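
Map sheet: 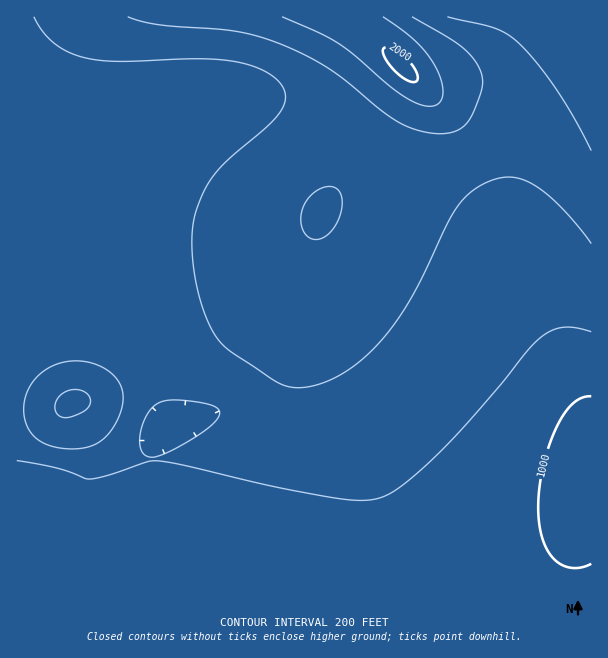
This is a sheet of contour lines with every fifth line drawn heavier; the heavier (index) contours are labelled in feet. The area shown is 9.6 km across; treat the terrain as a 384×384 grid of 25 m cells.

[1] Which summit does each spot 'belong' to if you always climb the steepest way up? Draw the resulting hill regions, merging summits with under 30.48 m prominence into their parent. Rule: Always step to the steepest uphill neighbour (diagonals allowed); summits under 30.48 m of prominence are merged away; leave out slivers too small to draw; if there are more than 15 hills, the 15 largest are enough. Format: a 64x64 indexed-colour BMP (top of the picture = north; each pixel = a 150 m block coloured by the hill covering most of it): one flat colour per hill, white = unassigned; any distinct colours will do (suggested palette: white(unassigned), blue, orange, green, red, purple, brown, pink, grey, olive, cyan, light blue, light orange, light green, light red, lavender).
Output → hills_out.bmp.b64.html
<image width="64" height="64" href="data:image/bmp;base64,Qk12CAAAAAAAAHYAAAAoAAAAQAAAAEAAAAABAAQAAAAAAAAIAAATCwAAEwsAABAAAAAAAAAA////ALR3HwAOf/8ALKAsACgn1gC9Z5QAS1aMAMJ34wB/f38AIr28AM++FwDox64AeLv/AIrfmACWmP8A1bDFABEREREREREREREREREREREREREREREREREREREREREREREREREREREREREREREREREREREREREREREREREREREREREREREREREREREREREREREREREREREREREREREREREREREREREREREREREREREREREREREREREREREREREREREREREREREREREREREREREREREREREREREREREREREhERERERERERERERERERERERERERERERERERERERERESIhERERERERERERERERERERERERERERERERERERERERIiIREREREREREREREREREREREREREREREREREREREREiIiIRERERERERERERERERERERERERERERERERERERESIiIiIhERERERERERERERERERERERERERERERERERERIiIiIiIiIiEREREREREREREREREREREREREREREREREiIiIiIiIiIRERERERERERERERERERERERERERERERESIiIiIiIiIhERERERERERERERERERERERERERERERERIiIiIiIiIiEREREREREREREREREREREREREREREREREiIiIiIiIiIRERERERERERERERERERERERERERERERESIiIiIiIiIhERERERERERERERERERERERERERERERERIiIiIiIiIiEREREREREREREREREREREREREREREREREiIiIiIiIiIhERERERERERERERERERERERERERERERESIiIiIiIiIiERERERERERERERERERERERERERERERERIiIiIiIiIiIhEREREREREREREREREREREREREREREREiIiIiIiIiIhERERERERERERERERERERERERERERERESIiIiIiIiIiERERERERERERERERERERERERERERERERIiIiIiIiIiIREREREREREREREREREREREREREREREREiIiIiIiIiIRERERERERERERERERERERERERERERERESIiIiIiIiIhERERERERERERERERERERERERERERERERIiIiIiIiIhEREREREREREREREREREREREREREREREREiIiIiIiIiERERERERERERERERERERERERERERERERESIiIiIiIiERERERERERERERERERERERERERERERERERIiIiIiIhEREREREREREREREREREREREREREREREREREiIiIiIhERERERERERERERERERERERERERERERERERERESIiERERERERERERERERERERERERERERERERERERERERERERERERERERERERERERERERERERERERERERERERERERERERERERERERERERERERERERERERERERERERERERERERERERERERERERERERERERERERERERERERERERERERERERERERERERERERERERERERERERERERERERERERERERERERERERERERERERERERERERERERERERERERERERERERERERERERERERERERERERERERERERERERERERERERERERERERERERERERERERERERERERERERERERERERERERERERERERERERERERERERERERERERERERERERERERERERERERERERERERERERERERERERERERERERERERERERERERERERERERERERERERERERERERERERERERERERERERERERERERERERERERERERERERERERERERERERERERERERERERERERERERERERERERERERERERERERERERERERERERERERERERERERERERERERERERERERERERERERERERERERERERERERERERERERERERERERERERERERERERERERERERERERERERERERERERERERERERERERERERERERERERERERERERERERERERERERERERERERERERERERERERERERERERERERERERERERERERERERERERERERERERERERERERERERERERERERERERERERERERERERERERERERERERERERERERERERERERERERERERERERERERERERERERERERERERERERERERERERERERERERERERERERERERERERERERERERERERERERERERERERERERERERERERERERERERERERERERERERERERERERERERERERERERERERERERERERERERERERERERERERERERERERERERERERERERERERERERERERERERERERERERERERERERERERERERERERERERERERERERERERERERERERERERERERERERERERERERERERERERERERERERERERERERERERERERERERERERERERERERERERERERERERERERERERERERERERERERERERERERERERERERERERERERERERERERERERERERERERERERERERERERERERERERERERERERERERERERERERERERERERERERERERERERERERERERERERERERERERERERERERERERERERERERERERERERERERERERERERERERERERERERERERERERERERERERERERERERERERERERERERERERERERERERERERERERERERERERERERERERERERERERER"/>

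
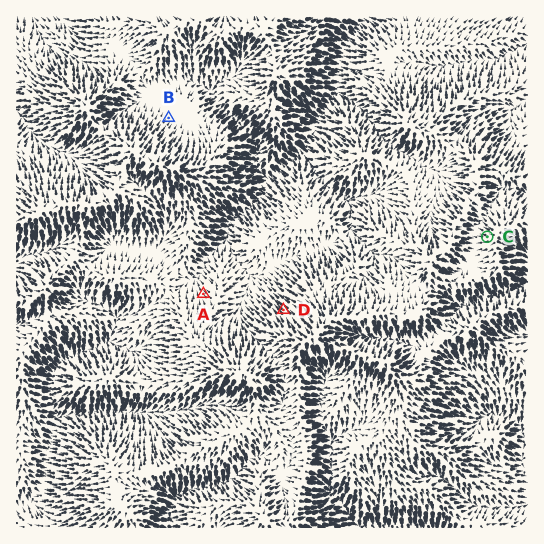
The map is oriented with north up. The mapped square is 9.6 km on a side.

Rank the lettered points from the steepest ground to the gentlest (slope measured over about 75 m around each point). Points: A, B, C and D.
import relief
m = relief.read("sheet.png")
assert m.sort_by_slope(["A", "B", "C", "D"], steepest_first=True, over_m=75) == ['D', 'C', 'A', 'B']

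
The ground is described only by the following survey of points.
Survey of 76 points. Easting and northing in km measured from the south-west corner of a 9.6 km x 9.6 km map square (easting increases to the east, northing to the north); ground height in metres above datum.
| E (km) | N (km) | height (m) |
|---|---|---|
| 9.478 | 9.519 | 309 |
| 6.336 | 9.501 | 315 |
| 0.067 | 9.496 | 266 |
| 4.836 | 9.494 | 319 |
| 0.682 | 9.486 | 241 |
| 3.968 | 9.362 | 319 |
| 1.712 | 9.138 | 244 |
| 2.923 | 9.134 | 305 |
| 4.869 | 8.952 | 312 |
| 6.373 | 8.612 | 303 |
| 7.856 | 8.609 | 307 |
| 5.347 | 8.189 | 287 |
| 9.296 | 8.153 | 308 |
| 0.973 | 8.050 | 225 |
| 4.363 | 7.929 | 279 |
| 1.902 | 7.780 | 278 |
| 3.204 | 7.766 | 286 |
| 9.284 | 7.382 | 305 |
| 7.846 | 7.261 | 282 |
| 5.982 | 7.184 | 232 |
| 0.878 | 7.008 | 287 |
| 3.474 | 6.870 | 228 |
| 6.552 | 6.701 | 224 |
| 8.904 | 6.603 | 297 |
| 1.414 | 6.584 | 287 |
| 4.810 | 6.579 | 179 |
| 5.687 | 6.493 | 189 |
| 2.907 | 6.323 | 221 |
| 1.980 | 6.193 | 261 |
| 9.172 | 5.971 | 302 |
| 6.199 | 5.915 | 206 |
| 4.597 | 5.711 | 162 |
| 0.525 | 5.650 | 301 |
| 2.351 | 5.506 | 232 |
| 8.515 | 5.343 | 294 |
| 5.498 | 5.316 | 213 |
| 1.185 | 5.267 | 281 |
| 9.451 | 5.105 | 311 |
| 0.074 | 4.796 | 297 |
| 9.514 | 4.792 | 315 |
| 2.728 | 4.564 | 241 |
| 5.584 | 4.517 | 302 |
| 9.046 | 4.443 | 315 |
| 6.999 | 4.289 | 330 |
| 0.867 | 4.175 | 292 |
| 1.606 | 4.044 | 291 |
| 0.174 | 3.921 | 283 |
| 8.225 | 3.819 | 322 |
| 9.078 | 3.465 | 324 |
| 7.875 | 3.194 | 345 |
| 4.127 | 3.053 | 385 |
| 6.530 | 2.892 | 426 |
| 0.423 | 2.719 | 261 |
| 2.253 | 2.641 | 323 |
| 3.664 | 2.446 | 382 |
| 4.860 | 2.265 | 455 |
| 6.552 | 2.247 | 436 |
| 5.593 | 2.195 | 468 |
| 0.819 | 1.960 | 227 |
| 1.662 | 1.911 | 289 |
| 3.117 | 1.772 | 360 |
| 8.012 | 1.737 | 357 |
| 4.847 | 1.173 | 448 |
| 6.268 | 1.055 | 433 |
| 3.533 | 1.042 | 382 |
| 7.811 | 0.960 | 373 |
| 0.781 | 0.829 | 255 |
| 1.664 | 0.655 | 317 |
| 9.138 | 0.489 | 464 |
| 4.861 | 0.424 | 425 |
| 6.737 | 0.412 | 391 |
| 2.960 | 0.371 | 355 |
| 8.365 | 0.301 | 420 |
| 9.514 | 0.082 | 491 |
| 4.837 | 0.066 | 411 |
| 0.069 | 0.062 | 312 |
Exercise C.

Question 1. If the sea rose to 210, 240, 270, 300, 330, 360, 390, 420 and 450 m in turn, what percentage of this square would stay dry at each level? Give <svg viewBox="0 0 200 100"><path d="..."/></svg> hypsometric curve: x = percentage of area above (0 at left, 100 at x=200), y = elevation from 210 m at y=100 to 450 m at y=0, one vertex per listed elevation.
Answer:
<svg viewBox="0 0 200 100"><path d="M184 100l-16-12-22-13-42-13-46-12-14-12-14-13-12-13-11-12"/></svg>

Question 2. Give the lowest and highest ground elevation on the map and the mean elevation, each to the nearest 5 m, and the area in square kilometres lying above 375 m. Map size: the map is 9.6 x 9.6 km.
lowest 160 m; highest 495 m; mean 310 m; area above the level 16.7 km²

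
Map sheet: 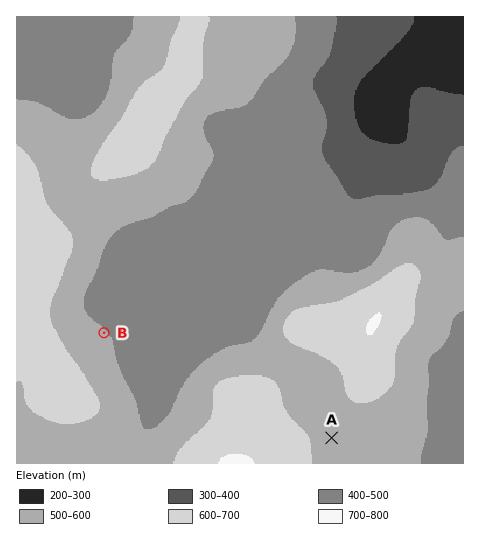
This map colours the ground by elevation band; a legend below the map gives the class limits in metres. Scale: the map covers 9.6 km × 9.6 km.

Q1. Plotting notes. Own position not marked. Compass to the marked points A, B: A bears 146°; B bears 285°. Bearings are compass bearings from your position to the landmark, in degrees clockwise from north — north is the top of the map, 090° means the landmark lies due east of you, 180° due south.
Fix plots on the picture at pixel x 295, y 384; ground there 550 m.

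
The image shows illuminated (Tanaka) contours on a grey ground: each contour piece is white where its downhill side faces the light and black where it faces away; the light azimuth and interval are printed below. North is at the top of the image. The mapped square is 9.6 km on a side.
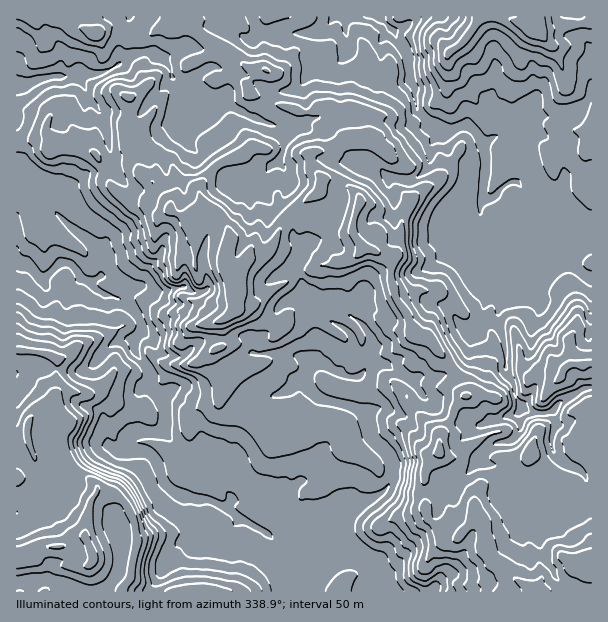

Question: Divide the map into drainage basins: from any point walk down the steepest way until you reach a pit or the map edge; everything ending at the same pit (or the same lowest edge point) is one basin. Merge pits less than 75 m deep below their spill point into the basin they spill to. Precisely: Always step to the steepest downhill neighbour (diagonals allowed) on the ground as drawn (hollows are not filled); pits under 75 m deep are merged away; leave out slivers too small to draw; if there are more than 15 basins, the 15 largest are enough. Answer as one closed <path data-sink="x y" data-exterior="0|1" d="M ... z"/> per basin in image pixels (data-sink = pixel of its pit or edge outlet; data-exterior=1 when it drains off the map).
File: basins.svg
<path data-sink="17 263" data-exterior="1" d="M174 16l-96 1 1 9 13 6 19 0 21 8 13-1 0 21-3 5 0 9 4 7 0 5-18 12 2 10-4 14 0 16 1 8 15 28 8 6 8 12 10 8 2 6-2 5-10 1-14-8-7 0-15-8-12-11-4-15-14-19-17-5-21 2-9-10-7 0-22 8 0 445 575 1 1-227-22-1-6 5-3 7-16-4-6 1-11 10-6 11-16 6-6 0-17-6-18 2-9-25-27-33-9-1-5-4-9-21-12-18-3-13 0-23 6-7 5-32 8-18-13-12-3-6 3-19-17-19-13-8-1-18-7-5-20-2-9-6-10 0-11 6-9 0-9-4-16-4-24-10-4-7 1-4 12-13 4-1-13-1-6-2-18-16-18-8-21-17-12-3z"/><path data-sink="380 17" data-exterior="1" d="M536 16l-361 1 1 5 12 3 21 17 18 8 18 16 6 2 13 1-4 1-12 13-1 4 4 7 24 10 16 4 9 4 9 0 11-6 10 0 9 6 20 2 7 5 1 18 13 8 17 19-3 19 3 6 13 12-8 18-5 32-6 7 0 23 3 13 12 18 9 21 5 4 9 1 27 33 9 25 18-2 17 6 12-2 10-4 6-11 11-10 6-1 16 4 3-7 6-5 14 2 8-3 0-339-17 0-26 6-10 0z"/><path data-sink="20 87" data-exterior="0" d="M77 16l-61 1 0 127 5 1 17-7 7 0 9 10 21-2 17 5 14 19 4 15 12 11 10 6 12 2 14 8 10-1 2-5-2-6-10-8-4-9-12-9-15-28-1-8 0-16 4-14-2-10 18-12 0-5-4-7 0-9 3-5-1-19-12-1-21-8-19 0-13-6z"/>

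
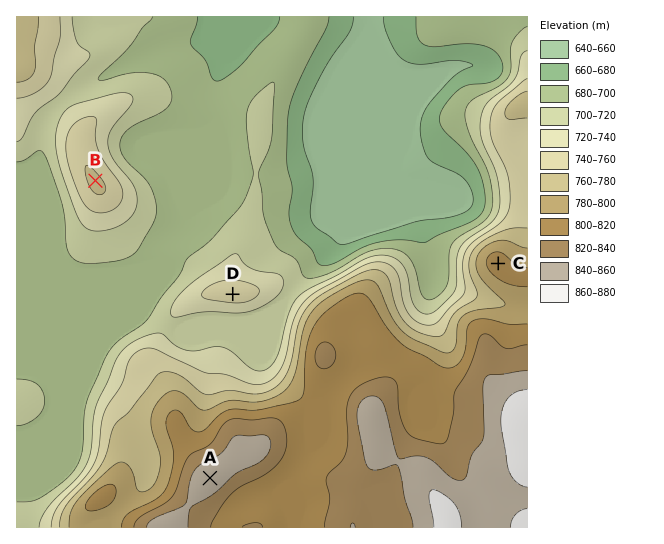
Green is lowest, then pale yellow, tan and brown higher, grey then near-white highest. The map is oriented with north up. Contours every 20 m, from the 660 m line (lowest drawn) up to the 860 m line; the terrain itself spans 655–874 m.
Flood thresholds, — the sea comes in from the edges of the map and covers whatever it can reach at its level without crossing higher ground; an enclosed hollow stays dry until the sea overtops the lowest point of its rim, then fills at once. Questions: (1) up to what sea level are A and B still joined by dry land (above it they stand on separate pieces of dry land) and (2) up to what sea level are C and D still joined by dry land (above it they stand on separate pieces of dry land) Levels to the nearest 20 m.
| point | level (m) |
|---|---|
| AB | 700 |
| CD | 720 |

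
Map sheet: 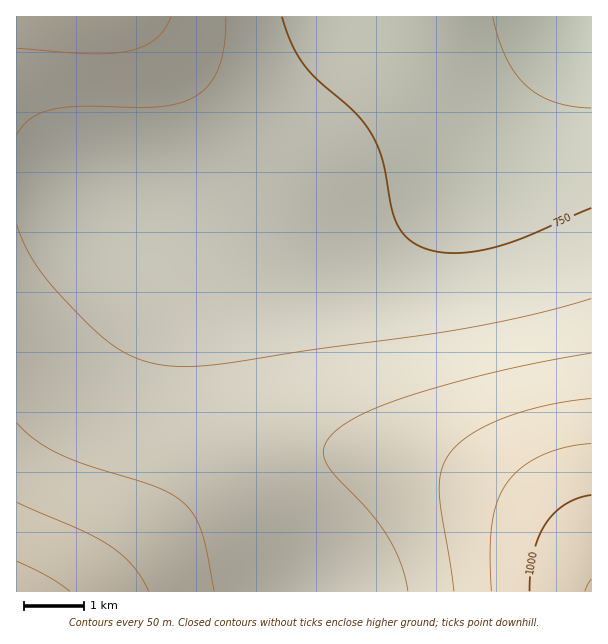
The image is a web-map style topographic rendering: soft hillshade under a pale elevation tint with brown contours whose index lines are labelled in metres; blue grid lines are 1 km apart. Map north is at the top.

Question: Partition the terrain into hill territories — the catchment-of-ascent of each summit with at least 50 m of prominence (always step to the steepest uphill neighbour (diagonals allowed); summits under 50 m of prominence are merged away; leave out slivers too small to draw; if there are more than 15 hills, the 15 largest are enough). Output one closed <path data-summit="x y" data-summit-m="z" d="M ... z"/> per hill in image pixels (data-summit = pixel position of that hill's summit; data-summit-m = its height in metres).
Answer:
<path data-summit="591 591" data-summit-m="1053" d="M591 16l-10 0-3 2-22 38-52 64-41 56-34 30-21 14-30 15-28 11-26 6-54 1-48-12-52-24-4 1 23 14 13 13 8 13 2 30-4 35 0 40 4 30 16 48 37 74 35 57 15 20 277-1z"/><path data-summit="80 17" data-summit-m="881" d="M579 16l-562 0-1 160 47 4 30 7 63 24 54 25 42 14 18 3 44 0 36-7 28-11 30-15 33-22 29-31 34-47 48-58 14-21z"/><path data-summit="17 591" data-summit-m="973" d="M38 176l-22 1 0 414 298 1-22-32-39-66-21-42-14-36-10-53 0-40 4-50-2-15-5-9-22-21-42-23-58-21z"/>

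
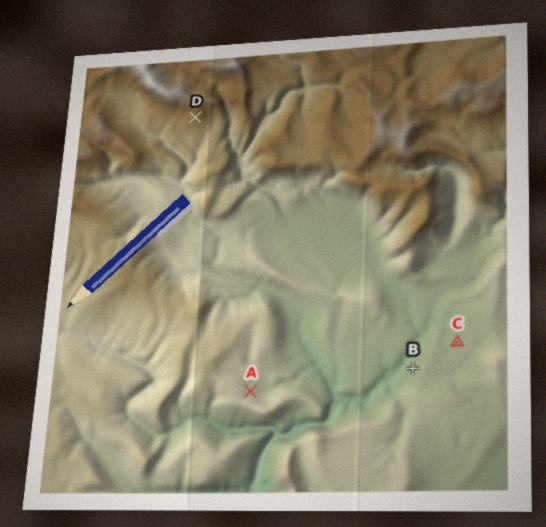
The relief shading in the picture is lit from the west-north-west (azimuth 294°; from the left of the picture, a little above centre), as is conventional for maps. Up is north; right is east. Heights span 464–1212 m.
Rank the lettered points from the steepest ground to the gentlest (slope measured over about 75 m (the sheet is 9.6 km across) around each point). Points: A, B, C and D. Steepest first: D A B C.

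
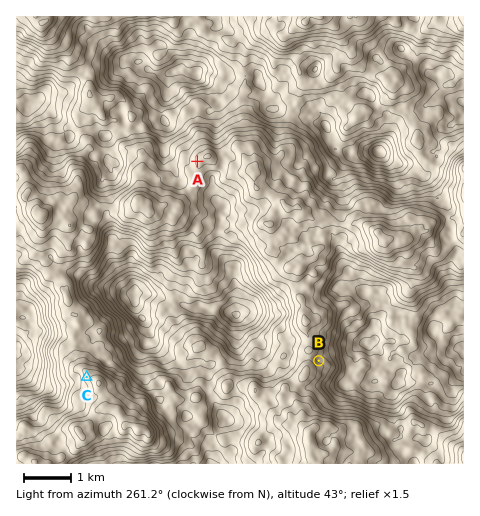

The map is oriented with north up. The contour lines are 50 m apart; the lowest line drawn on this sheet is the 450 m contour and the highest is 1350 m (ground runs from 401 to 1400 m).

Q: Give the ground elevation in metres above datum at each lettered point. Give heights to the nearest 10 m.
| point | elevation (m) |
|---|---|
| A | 1120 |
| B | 980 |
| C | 1230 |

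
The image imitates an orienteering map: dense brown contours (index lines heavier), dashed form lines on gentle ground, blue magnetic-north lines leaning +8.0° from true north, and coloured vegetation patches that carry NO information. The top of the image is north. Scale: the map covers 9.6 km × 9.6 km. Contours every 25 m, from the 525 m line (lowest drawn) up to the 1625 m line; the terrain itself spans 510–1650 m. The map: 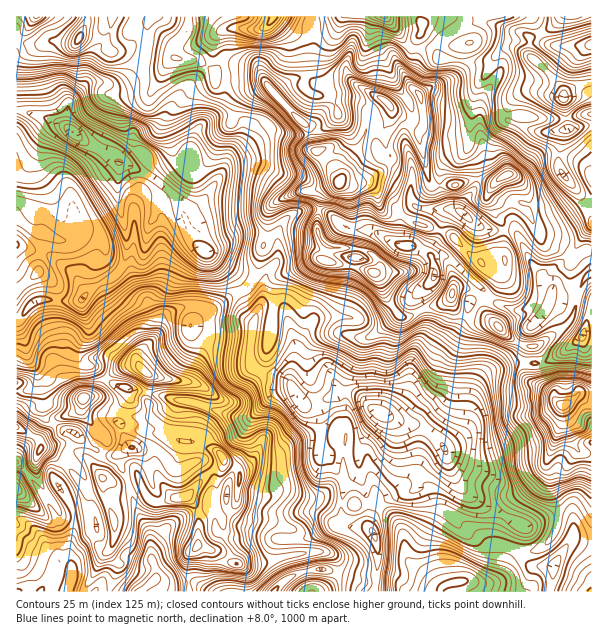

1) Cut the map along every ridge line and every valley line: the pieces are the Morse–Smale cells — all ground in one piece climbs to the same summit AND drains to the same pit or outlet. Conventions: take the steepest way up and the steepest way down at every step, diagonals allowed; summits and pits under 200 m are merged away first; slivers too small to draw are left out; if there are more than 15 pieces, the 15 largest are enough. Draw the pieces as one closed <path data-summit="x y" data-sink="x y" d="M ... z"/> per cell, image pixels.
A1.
<path data-summit="339 182" data-sink="380 413" d="M305 78l-17 4-12 13 32 33 6 22 4 1 16 19 6 12-11 2-17 8-18 1-23 13-3 6 0 19-8 23-1 12-7 18-10 7 6 14 8 6-4 22-2 24 2 6 8 9 28 8 12 21 5 5 9 2 4 3 2 11 0 30 3 2 37-2-2 19-14 14-2 15 0 24 9 4 18 1 1-8 6-12 8-9 11-6 19-4 6-16 9-10 16-9-1-8 19-16 5-11 0-9 7-24 13-15 28-10 29 0 21-12 18-16 8-1 0-82-7-1-13 10-12-10-15-6-4-4-11-24-4-4 0-20-13-17-7 0-11 7-25-2-15 6-24-2-13-49 6-10 0-11-3-16-4-6-3 0-18 14-6 0-10-9-6-1-21-14-6-2-29 5z"/><path data-summit="17 428" data-sink="380 413" d="M242 292l-12 4-20 14-13-4-8 0-15 4-10 6-7 19-18 19 0 11-11 1-15 7-10 10-3 7-5 6-9 1-4 4-4 9-9 5-10 0-8-9-6-2-13 4-12 9-4 8 1 167 256 0 17-15 22-7 15 0 24 7 25-2 2-29-6-16-4-2-17 0-9-4 0-24 2-15 14-14 2-19-37 2-3-2 0-30-2-11-4-3-9-2-5-5-12-21-25-7-11-10-2-16 6-36-8-6z"/><path data-summit="339 182" data-sink="72 132" d="M87 36l-6 0-6 7-27-1-4 2-14 0-14-3 0 279 4-1 13-17 8-2 37 1 11-11 22-12 10-9 6-15 0-17-9-34 0-29 2-11 5 0 24 12 26 20 6 9 13 38 42 37 6 13 3-2 7-6 7-18 1-12 8-23 0-19 3-6 23-13 18-1 17-8 11-2-6-12-12-12-3-6-5-2-6-22-50-52-40 0-3 4-1-8-7-6-9-5-25-3-8 6-15 0-24-12-15 0-7-12z"/><path data-summit="339 182" data-sink="564 98" d="M591 16l-279 0 1 62 7 7 27-5 6 2 21 14 6 1 10 9 6 0 18-14 3 0 4 6 3 16 0 11-6 10 12 48 4 3 21 0 15-6 25 2 11-7 7 0 13 17 0 20 4 4 11 24 4 4 15 6 13 10 9-8 10-3z"/><path data-summit="17 428" data-sink="72 132" d="M125 163l-5 1-2 10 0 29 9 34 0 17-6 15-10 9-22 12-8 10-40 0-8 2-17 19 1 103 10-14 9-4 12-2 11 11 10 0 9-5 4-9 4-4 9-1 5-6 3-7 10-10 15-7 11-1 0-11 18-19 7-19 10-6 15-4 8 0 13 4 31-19-5-12-42-37-13-38-6-9-19-15z"/><path data-summit="563 405" data-sink="380 413" d="M591 334l-7 0-18 16-21 12-29 0-28 10-13 15-7 24 0 9-5 11-19 16 7 24 9 15 25 20 37 20 8 0 16-8 23 2 5 7-3 12 10 2 11-1z"/><path data-summit="458 582" data-sink="380 413" d="M446 452l-5 6-12 6-9 10-6 16-19 4-11 6-8 9-6 12 0 7 8 18-4 45 175 1 5-25-21-1-9-6-2-8 2-24-54-32-16-19z"/><path data-summit="339 182" data-sink="273 17" d="M311 16l-122 0-3 17-12 14 0 9 6 4 18 1 9 5 8 8 3-4 9-3 27 0 5 4 16 23 19-15 11-1 7 4 2-1-2-16 1-35z"/><path data-summit="339 182" data-sink="380 413" d="M188 16l-171 0-1 23 14 5 14 0 4-2 27 1 6-7 6 0 17 4 7 12 15 0 18 10 21 2 10-7-1-10 13-17z"/><path data-summit="339 182" data-sink="380 413" d="M564 518l-18 0-12 6-10 2 0 8-2 12 1 11 10 9 21 1-3 25 40 0 1-50-13-2-9 1 4-14-5-7z"/><path data-summit="339 182" data-sink="380 413" d="M327 570l-15 0-16 4-11 6-11 11 100 0 1-15-24 1z"/><path data-summit="339 182" data-sink="564 98" d="M237 66l-19 4-4 5 0 5 4-4 44 1-3-6-5-4z"/>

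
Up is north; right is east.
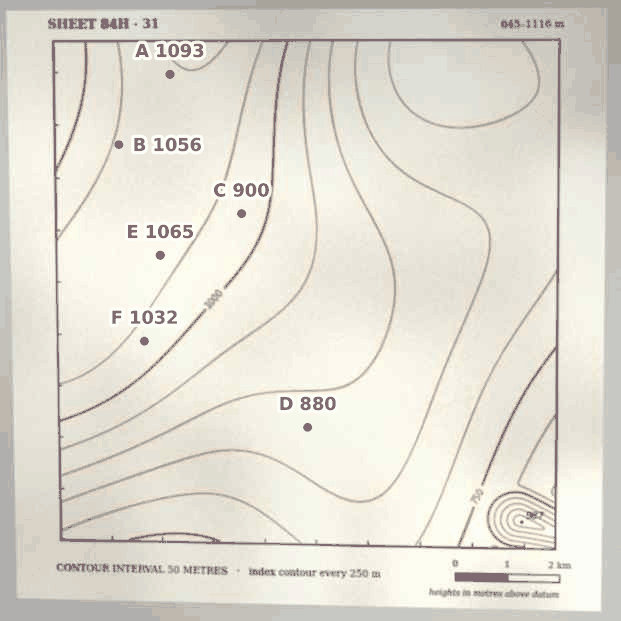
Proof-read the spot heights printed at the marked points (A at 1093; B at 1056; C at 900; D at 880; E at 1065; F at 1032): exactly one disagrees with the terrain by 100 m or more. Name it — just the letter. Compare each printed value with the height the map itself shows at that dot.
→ C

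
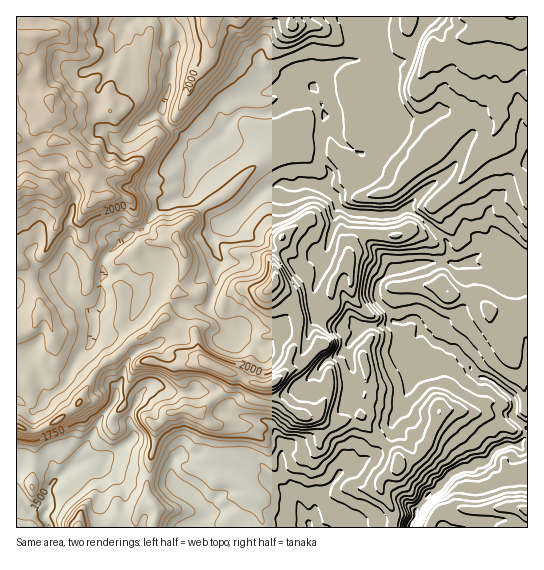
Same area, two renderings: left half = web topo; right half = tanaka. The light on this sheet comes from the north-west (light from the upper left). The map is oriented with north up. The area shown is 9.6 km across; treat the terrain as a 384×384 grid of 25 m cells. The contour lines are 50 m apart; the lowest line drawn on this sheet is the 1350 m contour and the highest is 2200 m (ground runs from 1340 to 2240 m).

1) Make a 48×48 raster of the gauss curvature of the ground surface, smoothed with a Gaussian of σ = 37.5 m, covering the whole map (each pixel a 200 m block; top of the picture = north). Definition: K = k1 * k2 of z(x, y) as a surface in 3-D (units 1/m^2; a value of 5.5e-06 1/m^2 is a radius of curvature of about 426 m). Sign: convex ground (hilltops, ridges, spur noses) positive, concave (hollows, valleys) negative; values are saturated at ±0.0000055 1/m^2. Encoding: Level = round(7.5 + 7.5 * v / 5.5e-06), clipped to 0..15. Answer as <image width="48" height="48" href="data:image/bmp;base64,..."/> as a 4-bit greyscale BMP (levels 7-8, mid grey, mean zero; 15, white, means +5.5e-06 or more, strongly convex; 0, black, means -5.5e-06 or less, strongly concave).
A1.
<image width="48" height="48" href="data:image/bmp;base64,Qk32BAAAAAAAAHYAAAAoAAAAMAAAADAAAAABAAQAAAAAAIAEAAATCwAAEwsAABAAAAAAAAAAAAAAABEREQAiIiIAMzMzAERERABVVVUAZmZmAHd3dwCIiIgAmZmZAKqqqgC7u7sAzMzMAN3d3QDu7u4A////AHpnX5R3d4a4h3iIiIh5l3h3hNDHd3eIhXZoaqh4d4lmZ4h3d3d3d4eIia6LeIZpe3CZZkd4d4mHd3iIiXh4d3eIZXJaaId5iJ9miHZ4eFmYiHd3iHeHh4lohXjydoiHdzpYd3eId0mXd5d3d4eHdnh4V3eLGpZ3h4Z3iIiIdziJh3d3d3eIeIiHa6Z4iYZ1eIZ3h3eId9h4d3eIhoiHZ3d4nYWHhnwveKKId4dld0aJeHd5h3l3yIh4NneXd3mJS4mIaHd8bySahnd3eIh3V3mIaHd3h3dnseCYmWiqV/hoiOZ4iFiINHaFmId2iHh2tluMo2dkebS0hph2eYfZ14eZd4eJd3dz3HeHaY8KZmeYh3l4h1aHd3d3h4d9aXd8SoeGiXltOXeRmGOYZQmHd3eIh4h5eIeIhXh4eHeHSbp0uYhlpvmXald3h3dmd3h3d3d3h3SHVammiImEepNlr3h3h3eHeJaIiHd4h3aZD/N2a5d1ioFngGaoiHd3mHh4h3h3eIh5OVWXZ6mneJuGZ5XGqHd4d4d4d4iZh3h4WnhpdMiIeHdZ/xhqd3d4dnh3h3h3eHh3eGeHlYeIh3hiVqeWVYiIh3h4h4h3h4h4iImGeFd4hnioY3mLW4h3eHiIh4iYd3eHeHdpeHh3h3doeZhpJ3eHZ4iXd4eYd4eHd3hYeWd3mnaYd2VNd3h4xleIiIZ3h4d4d3iHiXekeKR3eGyKmndop3d3h4aIeHeHd3iGd3aIp/d3eGd5OHd5mIiHeKRXiHd4h4iGd3h4qcmHeHh3eYeGWId4d3bXiHiHeIiKl4iHKQl4d4mIp3iHZ3eIh3iHl2d4h4aGh2eIlieId3hneHd5aXeIh3h3iIiIpWiFyHiHhfp4d5hGXIh3d4h3eXeJdUmIdgtl9ZiHh2dYkod4h6x2eId4eHiWaIh4i7OH8Id3eHiNmElolmCoeIiIeIiHgriGyVmHhYh3d4h2dlqYiaW4eHd4eHhrvGe5V4eIh3iHd3iHd3aJiIiId3h4eHl2hWdTiXd3h3eHiIiHdoeId3d3d3h3eHeIR3dKLYiId3d4d3d4mWeIiId3eHh3dnd5iKeIq2iHeHiHd3d3eIh3eHiId4h3eHh4dYiHl1eHeHeId3eJaYeHeIh4iHh3h4d4d4h3h314h3h3d3iHiHiHiId4d4d4eIh2d4h3d4wGd4h4h3iId4eHeIh3iHh3d4d4iHV5iXTah3d3eHiIiHeHeIR3d3d4h3eHh4eIh3x2h4iIiHeId3h3h3mIeHiHeId8d3iHd4d4t4iIeIiHaHiIh4mHiHd3iHdHeWh4h4inhod3d3eIiHiIh3mIiId3eIiIeIh3h3dneHd3d4iId4iId3d4eIiIh4d5h3aId3eHh5h3d3iHeHeHd4d4h3d3d3d5h4h3eIdod4eIh2d4h4h4d4iYd3h4d3h3eId4eHl4d4eIeWd5d3d4h3W5aHeIiHl4iHiHiIeIeHhJiYu1l3eHd3dmiHd4iIeHZ3d4d3d3eIaZdWiHiId4iIeKaXeIiA=="/>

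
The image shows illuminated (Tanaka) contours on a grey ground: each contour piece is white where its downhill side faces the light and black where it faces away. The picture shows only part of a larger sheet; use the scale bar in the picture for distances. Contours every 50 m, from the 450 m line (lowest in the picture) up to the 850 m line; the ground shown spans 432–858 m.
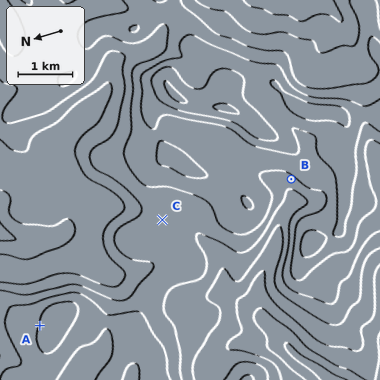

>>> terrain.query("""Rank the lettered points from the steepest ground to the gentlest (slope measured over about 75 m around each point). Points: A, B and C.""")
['B', 'A', 'C']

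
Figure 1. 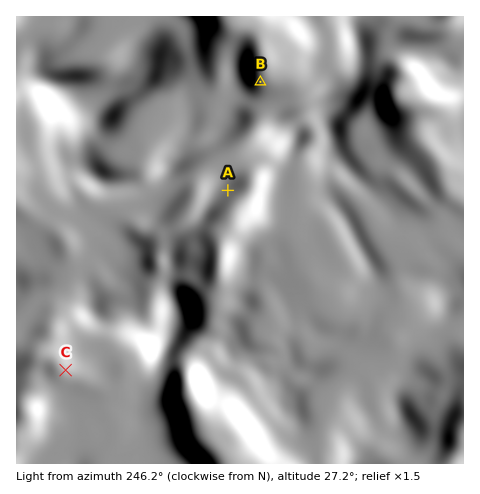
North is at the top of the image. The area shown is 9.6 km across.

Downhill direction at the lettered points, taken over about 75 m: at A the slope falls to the SE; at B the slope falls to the N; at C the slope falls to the W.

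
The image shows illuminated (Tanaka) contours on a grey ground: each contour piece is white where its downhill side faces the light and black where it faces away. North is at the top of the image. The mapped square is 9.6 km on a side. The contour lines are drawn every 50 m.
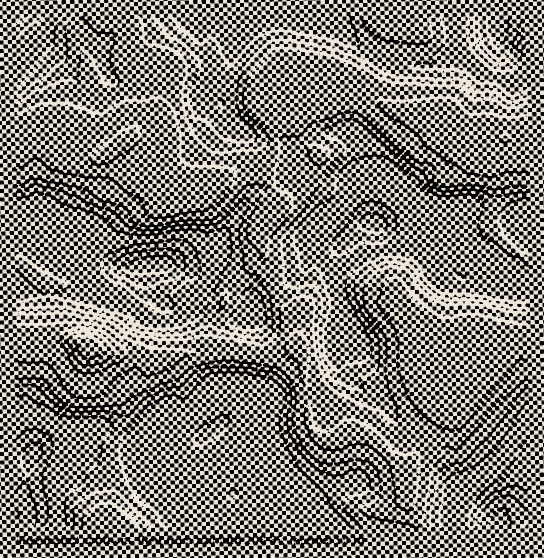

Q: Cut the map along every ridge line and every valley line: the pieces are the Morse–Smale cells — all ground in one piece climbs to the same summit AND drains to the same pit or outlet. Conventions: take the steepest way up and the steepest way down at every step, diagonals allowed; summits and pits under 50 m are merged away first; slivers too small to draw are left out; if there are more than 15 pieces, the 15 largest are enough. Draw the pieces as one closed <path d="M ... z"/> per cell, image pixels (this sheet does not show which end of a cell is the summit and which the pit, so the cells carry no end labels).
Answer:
<path d="M469 207l-35 8-13 0-15 18-25-9-15-1-25 22-7 3-17 0-6 6-7 16-19 17-9 4 8 18 16 8-1 26 5 15 0 23 4 12 0 29 4 9 9 9 5 3 8 0 16-15 9 1 10 6 16 16 21 25 2-9 11-17 1-15 17-28-9-8 21-10 10-1 18-25 6-14 8-10 37-5 0-116-6-3-21 2z"/><path d="M299 347l-24 8-22 0-18-6-29 0-31 6-14 6-24-9-30 0-18-5 7 27 5 11 14 10 8 8 0 16-6 14 2 2 19 6 13-10 14 9 14 4 14 0 10-7-4 4-2 8 10 22 25 23-21 21-4 13 208 0 1-9-10-23-3 4-22 9-19 0-6-3-5-13-2-11-9-20-4-19-15-3-5-3-7-11-1-33-4-12 0-23z"/><path d="M45 120l-16 3-13 7 0 89 22 4 11 8 20 9 17 19 19 2 16 7 12 0 18-4 23 0 16 3 9-3 16 0 12 5 8 7 3-1 25-21 0-7-6-14 2-10 18-19 15-10 8-19 16-14 4-7-19-13-8 9-2 6-5-12-12-5-5 19-7 11-17-1-8 3-18 10-21 6-8 10-1-6-4-4-15-4-9-6-12-31-7-6-12-3-32 22-13 1-16-13-10-19z"/><path d="M527 16l-29 0-2 18-2 2-32 13-29 18-44-2-32-18-21-21-6-10-103 0 5 19 0 20-3 22-8 26 2 7 10 17 22 10 18 2 2-20-8-17 0-17 14-16 12 0 18 8 10 8 33 3 35 19 52 13 6 5 8 16 15 0 15 6 43-17z"/><path d="M293 69l-12 0-13 13-1 20 4 11 6 6 17 6 8 15 17-7 34-5 18 13 4 8-3 54 0 18 2 2 32 10 15-18 13 0 32-8 35 10 8 0 5-2 14 2-1-86-42 16-15-6-15 0-8-16-6-5-52-13-35-19-33-3-10-8z"/><path d="M23 220l-7 1 1 112 34 0 32 10 6 4 13 4 35 1 10 3 12 6 16-6 34-6 3-24 12-22 4-16 7-10-4-5-16-8-16 0-9 3-16-3-23 0-18 4-18-1-10-6-19-2-17-19-20-9-11-8z"/><path d="M527 335l-36 4-8 10-6 14-17 24-3 15-10 7-10-1-6 13-8 9-3 5-1 15-12 21 0 26 9 22 1 9 111-1z"/><path d="M226 16l-99 1 2 5 0 24-2 13 13 24 5 22-1 12-15 20 18 6 6 11 4 16 4 7 9 6 15 4 4 4 1 6 8-10 21-6 18-10 8-3 17 1 7-11 4-15 0-4-18-2-22-10-9-13-3-11 8-26 3-22 0-20z"/><path d="M126 16l-110 1 1 112 20-9 12 1 11 8 9 18 16 13 10 0 8-4 22-15 10-10 9-14 1-12-5-22-13-24 2-13 0-24z"/><path d="M39 332l-23 2 1 177 10-30 22 0 25-4 2-2 0-36 3-8 27-3 11 5 6-14 0-16-8-8-14-10-5-11-5-25-8-6-12-4z"/><path d="M353 128l-34 5-16 8 4 6 12 6 0 4-19 18-8 19-15 10-20 22 8 36 10 29 10-4 19-17 7-16 6-6 21-1 24-22 11-3-1-19 3-54-10-14z"/><path d="M151 431l-13 10-20-8-6 10-1 28 2 18-4 17 2 9 12 13 83 0 9-18 17-16-25-23-8-17-1-14-5 4-14 0-14-4z"/><path d="M106 428l-12 0-17 5-1 42-2 2-25 4-22 0-2 2-4 19-5 9 1 17 82 0 2-5 15-2-5-6-2-9 4-17-2-18 0-24 6-13z"/><path d="M497 16l-166 0 0 2 26 29 32 18 44 2 29-18 32-13 3-10z"/><path d="M235 276l-7 11-4 16-12 22-3 24 26 0 18 6 22 0 24-8 1-30-16-8-9-18-14 6-10 8-4-14z"/>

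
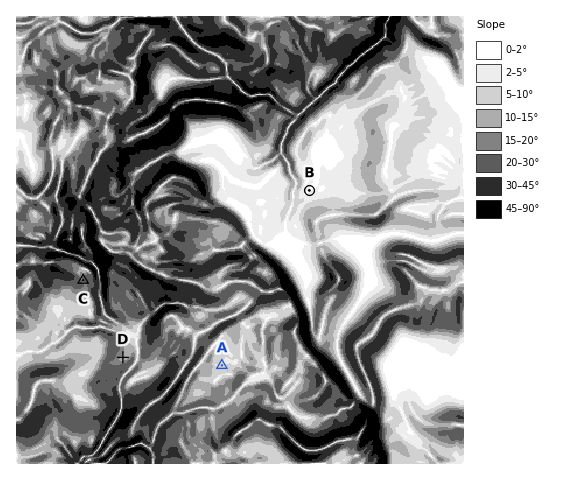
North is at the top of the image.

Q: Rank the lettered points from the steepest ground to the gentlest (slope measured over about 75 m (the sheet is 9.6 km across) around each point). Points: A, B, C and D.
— C D A B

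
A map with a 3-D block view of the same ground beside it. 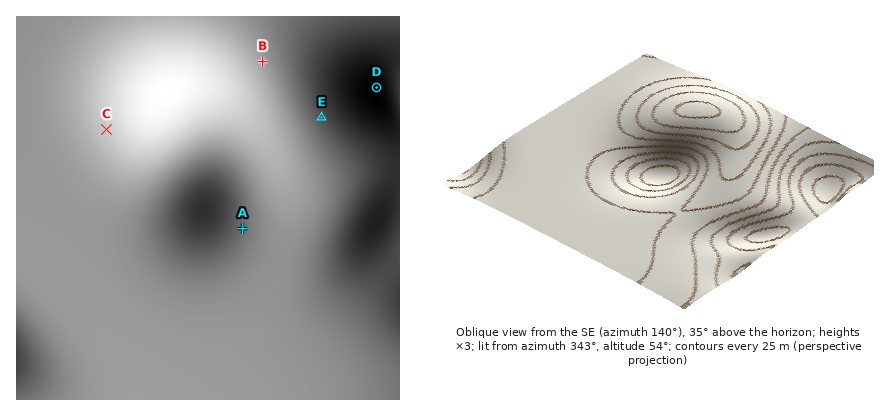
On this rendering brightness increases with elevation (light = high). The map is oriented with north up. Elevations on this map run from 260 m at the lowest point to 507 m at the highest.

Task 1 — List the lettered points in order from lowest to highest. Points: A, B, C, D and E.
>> D E A B C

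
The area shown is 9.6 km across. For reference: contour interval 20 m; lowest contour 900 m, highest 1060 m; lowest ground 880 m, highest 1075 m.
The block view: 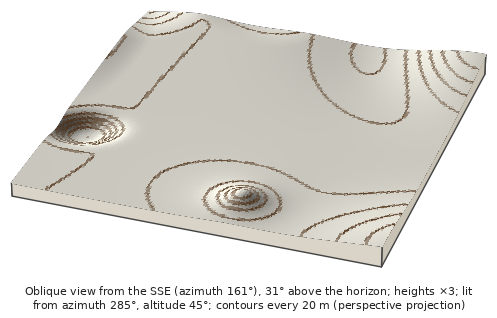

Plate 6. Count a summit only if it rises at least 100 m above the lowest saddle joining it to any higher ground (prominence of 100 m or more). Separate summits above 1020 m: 1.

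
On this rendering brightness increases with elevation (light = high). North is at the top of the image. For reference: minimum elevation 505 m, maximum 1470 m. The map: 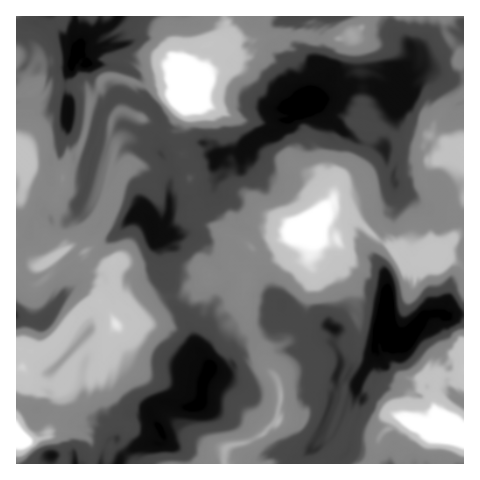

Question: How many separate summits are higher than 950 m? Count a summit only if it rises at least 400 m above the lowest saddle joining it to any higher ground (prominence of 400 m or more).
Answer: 3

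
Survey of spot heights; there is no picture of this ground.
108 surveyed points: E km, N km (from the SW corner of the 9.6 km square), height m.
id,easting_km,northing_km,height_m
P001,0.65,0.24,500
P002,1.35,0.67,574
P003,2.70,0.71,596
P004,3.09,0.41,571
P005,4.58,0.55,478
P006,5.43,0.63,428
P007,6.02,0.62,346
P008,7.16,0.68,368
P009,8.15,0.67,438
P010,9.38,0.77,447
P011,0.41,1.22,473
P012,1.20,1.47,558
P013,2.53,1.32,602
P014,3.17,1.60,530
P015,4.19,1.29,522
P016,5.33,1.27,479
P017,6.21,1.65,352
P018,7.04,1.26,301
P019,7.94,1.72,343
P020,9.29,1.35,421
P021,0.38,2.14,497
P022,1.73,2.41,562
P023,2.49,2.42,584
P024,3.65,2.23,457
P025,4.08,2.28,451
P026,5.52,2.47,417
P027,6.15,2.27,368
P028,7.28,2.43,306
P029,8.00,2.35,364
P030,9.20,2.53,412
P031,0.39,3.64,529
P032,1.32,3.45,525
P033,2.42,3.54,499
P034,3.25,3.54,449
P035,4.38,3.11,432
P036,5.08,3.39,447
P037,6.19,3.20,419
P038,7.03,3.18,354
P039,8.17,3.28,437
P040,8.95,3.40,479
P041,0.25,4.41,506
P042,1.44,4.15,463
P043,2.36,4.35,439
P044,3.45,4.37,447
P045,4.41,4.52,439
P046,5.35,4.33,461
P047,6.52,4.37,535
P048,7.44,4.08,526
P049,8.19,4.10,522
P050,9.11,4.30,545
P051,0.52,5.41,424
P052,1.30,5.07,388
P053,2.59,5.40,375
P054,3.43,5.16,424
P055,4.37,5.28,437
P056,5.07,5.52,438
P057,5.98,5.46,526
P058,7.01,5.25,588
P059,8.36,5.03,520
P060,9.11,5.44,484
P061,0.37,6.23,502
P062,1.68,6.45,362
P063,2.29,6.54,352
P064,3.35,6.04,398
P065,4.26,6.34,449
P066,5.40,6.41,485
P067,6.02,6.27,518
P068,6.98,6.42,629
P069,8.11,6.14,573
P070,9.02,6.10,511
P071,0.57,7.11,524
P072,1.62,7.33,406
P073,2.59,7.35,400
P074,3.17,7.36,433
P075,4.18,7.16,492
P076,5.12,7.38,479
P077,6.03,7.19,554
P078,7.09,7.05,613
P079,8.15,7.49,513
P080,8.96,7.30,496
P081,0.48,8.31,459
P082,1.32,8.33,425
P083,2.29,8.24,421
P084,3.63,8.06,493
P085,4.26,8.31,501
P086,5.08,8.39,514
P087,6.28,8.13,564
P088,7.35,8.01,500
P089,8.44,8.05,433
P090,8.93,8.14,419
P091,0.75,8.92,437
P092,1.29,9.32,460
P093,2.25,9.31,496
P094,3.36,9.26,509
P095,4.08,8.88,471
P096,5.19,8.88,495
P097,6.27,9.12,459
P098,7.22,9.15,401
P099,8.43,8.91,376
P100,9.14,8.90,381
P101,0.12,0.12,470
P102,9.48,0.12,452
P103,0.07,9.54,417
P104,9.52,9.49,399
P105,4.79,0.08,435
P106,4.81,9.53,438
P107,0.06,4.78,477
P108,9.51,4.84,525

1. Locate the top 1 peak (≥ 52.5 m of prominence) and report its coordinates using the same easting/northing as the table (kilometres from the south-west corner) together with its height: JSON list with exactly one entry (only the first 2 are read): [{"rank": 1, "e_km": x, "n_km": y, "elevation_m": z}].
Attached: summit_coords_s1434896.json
[{"rank": 1, "e_km": 7.09, "n_km": 6.29, "elevation_m": 632}]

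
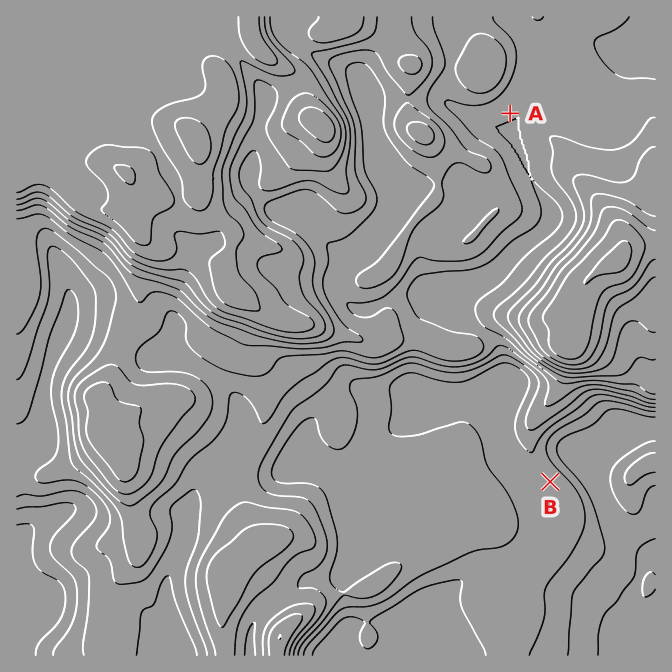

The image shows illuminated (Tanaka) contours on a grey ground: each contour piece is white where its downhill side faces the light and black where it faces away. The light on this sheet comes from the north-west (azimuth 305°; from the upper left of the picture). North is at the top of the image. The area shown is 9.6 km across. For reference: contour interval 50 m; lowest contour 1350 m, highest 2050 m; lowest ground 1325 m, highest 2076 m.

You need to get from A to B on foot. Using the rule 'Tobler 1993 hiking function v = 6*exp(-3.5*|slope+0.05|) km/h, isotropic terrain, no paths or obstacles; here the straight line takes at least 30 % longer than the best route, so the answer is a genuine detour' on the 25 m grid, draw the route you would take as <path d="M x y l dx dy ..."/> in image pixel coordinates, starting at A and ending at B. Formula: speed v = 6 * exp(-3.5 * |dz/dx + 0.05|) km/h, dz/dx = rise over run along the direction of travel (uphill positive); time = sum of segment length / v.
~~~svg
<path d="M510 113l0 32 15 30 0 12 3 6 0 22-3 7-17 16-16 34 0 6-14 27 0 13 6 10 3 4 17 8 33 33 3 7 0 5-18 37 0 13 5 10 3 3 14 27 6 7"/>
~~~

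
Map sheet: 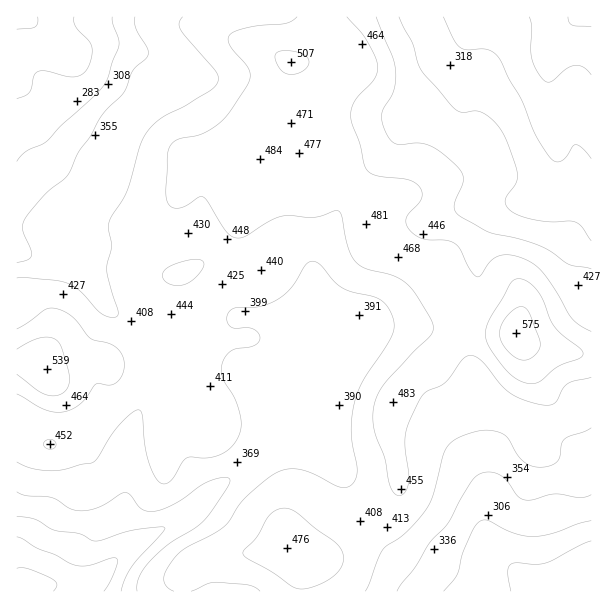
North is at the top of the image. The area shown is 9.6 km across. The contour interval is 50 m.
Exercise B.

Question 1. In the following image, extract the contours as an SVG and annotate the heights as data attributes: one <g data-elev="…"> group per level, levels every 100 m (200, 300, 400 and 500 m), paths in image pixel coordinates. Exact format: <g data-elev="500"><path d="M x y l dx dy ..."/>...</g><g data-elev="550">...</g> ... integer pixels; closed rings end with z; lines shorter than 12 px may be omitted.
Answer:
<g data-elev="200"><path d="M17 568l12 1 24 10 3 3 1 3-4 6"/><path d="M591 27l-19-2-3-3-1-5"/><path d="M38 17l0 6-3 4-18 2"/></g><g data-elev="300"><path d="M444 591l13-16 8-27 9-20 6-7 8-1 25 13 20 4 19-4 26-9 13-3"/><path d="M17 516l16 3 20 11 27 4 15 7 7-1 30-10 32-3 1 1-3 5-31 34-6 12-4 12"/><path d="M591 159l-7-10-8-4-3 1-6 10-6 5-6 1-4-4-15-23-14-34-13-21-11-23-4-4-6-3-21 0-8-3-6-8-10-22"/><path d="M112 17l1 6 5 15 1 7-14 39-12 13-33 29-13 15-21 11-9 9"/></g><g data-elev="400"><path d="M191 591l16-7 9-2 32 3 7 2 5 4"/><path d="M365 591l18-41 24-18 13-14 8-12 6-14 10-39 4-7 5-5 11-6 15-4 9-1 10 2 9 5 10 18 7 7 9 4 10 1 9-2 6-4 2-5 2-13 3-5 26-10"/><path d="M17 462l15 6 19 3 12-1 29-7 6-5 12-21 9-12 12-11 7-4 3 2 1 4 3 30 5 21 8 14 4 3 5-1 6-4 9-16 4-5 5-1 18 1 12-4 12-8 7-12 1-9-1-12-6-15-11-20-1-13 3-8 6-6 23-5 4-4 2-4-2-5-6-4-18-1-4-2-3-8 3-7 7-4 24-1 17-7 14-12 14-23 6-3 8 3 14 17 8 7 11 4 22 5 8 4 9 13 2 15-6 15-25 37-8 20-4 27 1 15 5 25 0 8-3 6-6 5-7 0-29-14-16-4-12 1-11 4-30 26-14 21-5 6-11 7-27 14-11 9-8 12-3 9 2 7 8 6"/><path d="M591 269l-21-4-29-19-22-7-30-7-29-16-5-4-1-5 1-6 8-21-1-6-5-7-16-15-12-7-12-2-19 1-8-4-6-12-2-12 2-8 10-18 2-10-1-11-2-12-17-40"/><path d="M183 17l-4 6 2 7 34 41 3 6 0 4-3 6-6 5-51 29-10 10-6 10-15 50-15 25-3 8 3 22-5 18 0 8 11 37 0 6-2 2-5 0-9-3-22-23-14-8-13-3-36-2"/></g><g data-elev="500"><path d="M525 383l8 1 6-2 19-16 23-8 2-5-3-5-17-13-8-8-5-9-8-19-6-10-9-8-9-2-5 1-3 4-18 31-5 11-2 9 4 12 14 19 10 11z"/><path d="M17 374l21 17 12 5 7-1 6-2 4-4 2-6 0-11-6-21-3-7-4-4-8-3-9 1-22 11"/><path d="M287 74l9 0 9-4 4-7-2-6-5-3-9-3-11 0-5 2-2 4 2 6 4 7z"/></g>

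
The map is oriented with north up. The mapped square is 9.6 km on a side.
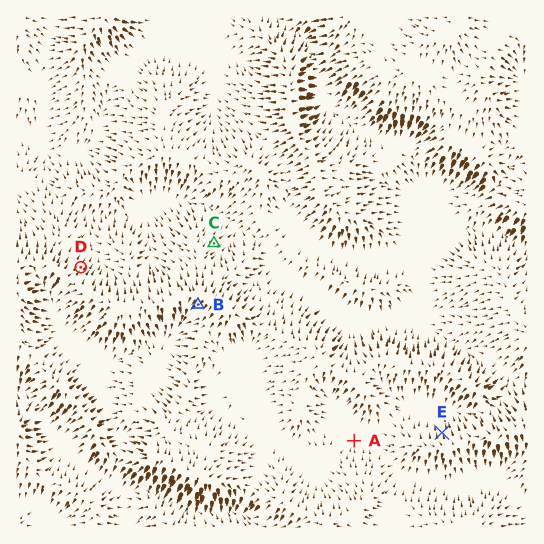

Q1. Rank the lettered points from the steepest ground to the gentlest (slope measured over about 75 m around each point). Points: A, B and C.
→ B C A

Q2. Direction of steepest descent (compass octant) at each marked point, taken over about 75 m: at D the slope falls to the NE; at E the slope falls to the N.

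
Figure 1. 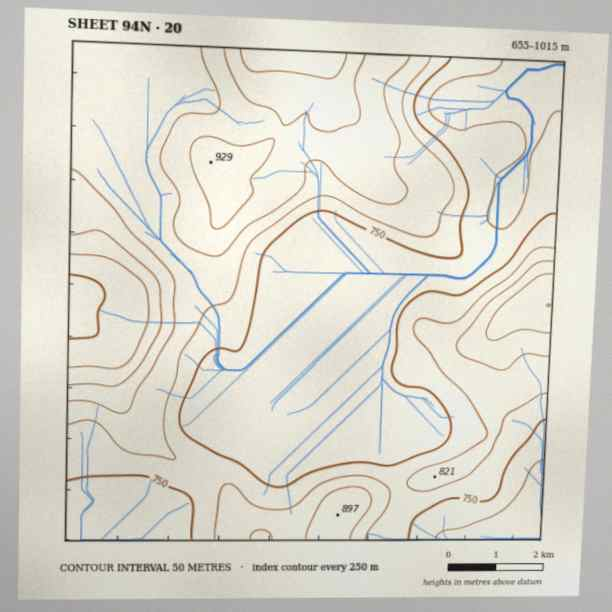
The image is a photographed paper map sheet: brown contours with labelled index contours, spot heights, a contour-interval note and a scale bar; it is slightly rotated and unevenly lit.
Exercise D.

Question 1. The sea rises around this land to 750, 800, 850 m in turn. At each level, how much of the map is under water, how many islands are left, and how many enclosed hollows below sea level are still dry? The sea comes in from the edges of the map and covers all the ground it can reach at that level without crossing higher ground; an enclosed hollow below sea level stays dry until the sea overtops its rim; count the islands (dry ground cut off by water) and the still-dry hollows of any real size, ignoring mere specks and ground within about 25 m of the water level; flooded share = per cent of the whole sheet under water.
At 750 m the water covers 37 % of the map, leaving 0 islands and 0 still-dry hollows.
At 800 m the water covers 53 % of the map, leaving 0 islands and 0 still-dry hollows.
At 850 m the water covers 75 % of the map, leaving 0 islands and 0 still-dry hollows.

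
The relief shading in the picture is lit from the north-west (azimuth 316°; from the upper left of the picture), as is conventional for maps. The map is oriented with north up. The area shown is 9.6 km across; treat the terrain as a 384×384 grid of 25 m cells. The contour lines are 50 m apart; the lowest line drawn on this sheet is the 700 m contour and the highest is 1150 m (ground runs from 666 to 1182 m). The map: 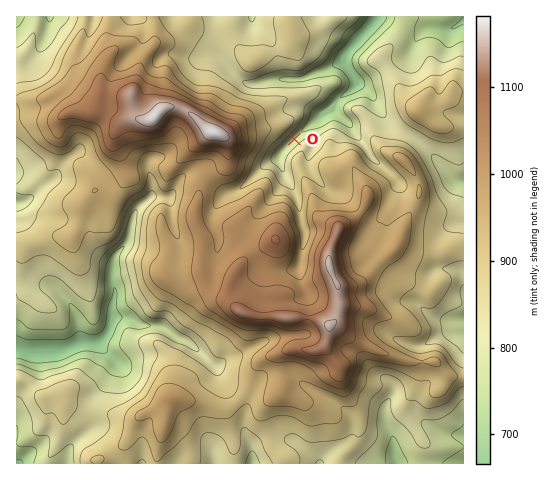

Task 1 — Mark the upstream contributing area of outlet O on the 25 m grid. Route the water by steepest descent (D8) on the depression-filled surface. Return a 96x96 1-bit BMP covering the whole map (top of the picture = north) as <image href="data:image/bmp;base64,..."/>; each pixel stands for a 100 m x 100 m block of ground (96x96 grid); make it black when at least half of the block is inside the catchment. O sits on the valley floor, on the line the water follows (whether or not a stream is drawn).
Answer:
<image width="96" height="96" href="data:image/bmp;base64,Qk2+BAAAAAAAAD4AAAAoAAAAYAAAAGAAAAABAAEAAAAAAIAEAAATCwAAEwsAAAIAAAAAAAAA////AAAAAAAAAAAAAAAAAAAAAAAAAAAAAAAAAAAAAAAAAAAAAAAAAAAAAAAAAAAAAAAAAAAAAAAAAAAAAAAAAAAAAAAAAAAAAAAAAAAAAAAAAAAAAAAAAAAAAAAAAAAAAAAAAAAAAAAAAAAAAAAAAAAAAAAAAAAAAAAAAAAAAAAAAAAAAAAAAAAAAAAAAAAAAAAAAAAAAAAAAAAAAAAAAAAAAAAAAAAAAAAAAAAAAAAAAAAAAAAAAAAAAAAAAAAAAAAAAAAAAAAAAAAAAAAAAAAAAAAAAAAAAAAAAAAAAAAAAAAAAAAAAAAAAAAAAAAAAAAAAAAAAAAAAAAAAAAAAAAAAAAAAAAAAAAAAAAAAAAAAAAAAAAAAAAAAAAAAAAAAAAAAAAAAAAAAAAAAAAAAAAAAAAAAAAAAAAAAAAAAAAAAAAAAAAAAAAAAAAAAAAAAAAAAAAAAAAAAAAAAAAAAAAAAAAAAAAAAAAAAAAAAAAAAAAAAAAAADAAAAAAAAAAAAAA//gAAAAAAAAAAAD///gAAAAAAAAAAAH///gAAAAAAAAAAAP///gAAAAAAAAAAAf///gAAAAAAAAAAB////gAAAAAAAAAAD////gAAAAAAAAAAH////gAAAAAAAAAAP////AAAAAAAAAAAP////AAAAAAAAAAAP////AAAAAAAAAAAf///+AAAAAAAAAAAP///+AAAAAAAAAAAP///+AAAAAAAAAAAP///+AAAAAAAAAAAP////AAAAAAAAAAAP////AAAAAAAAAAAP////AAAAAAAAAAAf////gAAAAAAAAAAf////gAAAAAAAAAAf////AAAAAAAAAAA////4AAAAAAAAAAA////wAAAAAAAAAAA////wAAAAAAAAAAAf///wAAAAAAAAAAAf///wAAAAAAAAAAAf///gAAAAAAAAAAAf///gAAAAAAAAAAAf///gAAAAAAAAAAAP///AAAAAAAAAAAAH///AAAAAAAAAAAAD//+AAAAAAAAAAAAA//+AAAAAAAAAAAAAf/+AAAAAAAAAAAAAf/+AAAAAAAAAAAAAf/+AAAAAAAAAAAAAf/+AAAAAAAAAAAAAf/+AAAAAAAAAAAAAf/8AAAAAAAAAAAAAP/4AAAAAAAAAAAAAH/wAAAAAAAAAAAAAAAAAAAAAAAAAAAAAAAAAAAAAAAAAAAAAAAAAAAAAAAAAAAAAAAAAAAAAAAAAAAAAAAAAAAAAAAAAAAAAAAAAAAAAAAAAAAAAAAAAAAAAAAAAAAAAAAAAAAAAAAAAAAAAAAAAAAAAAAAAAAAAAAAAAAAAAAAAAAAAAAAAAAAAAAAAAAAAAAAAAAAAAAAAAAAAAAAAAAAAAAAAAAAAAAAAAAAAAAAAAAAAAAAAAAAAAAAAAAAAAAAAAAAAAAAAAAAAAAAAAAAAAAAAAAAAAAAAAAAAAAAAAAAAAAAAAAAAAAAAAAAAAAAAAAAAAAAAAAAAAAAAAAAAAAAAAAAAAAAAAAAAAAAAAAAAAAAAAAAAAAAAAAAAAAAAAAAAA="/>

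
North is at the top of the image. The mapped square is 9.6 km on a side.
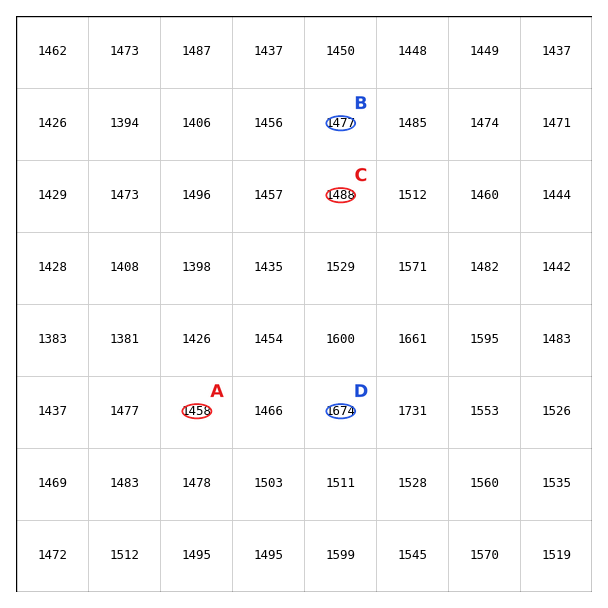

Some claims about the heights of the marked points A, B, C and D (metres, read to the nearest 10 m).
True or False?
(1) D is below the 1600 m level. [False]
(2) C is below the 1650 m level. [True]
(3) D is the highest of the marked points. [True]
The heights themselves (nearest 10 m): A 1460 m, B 1480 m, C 1490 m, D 1670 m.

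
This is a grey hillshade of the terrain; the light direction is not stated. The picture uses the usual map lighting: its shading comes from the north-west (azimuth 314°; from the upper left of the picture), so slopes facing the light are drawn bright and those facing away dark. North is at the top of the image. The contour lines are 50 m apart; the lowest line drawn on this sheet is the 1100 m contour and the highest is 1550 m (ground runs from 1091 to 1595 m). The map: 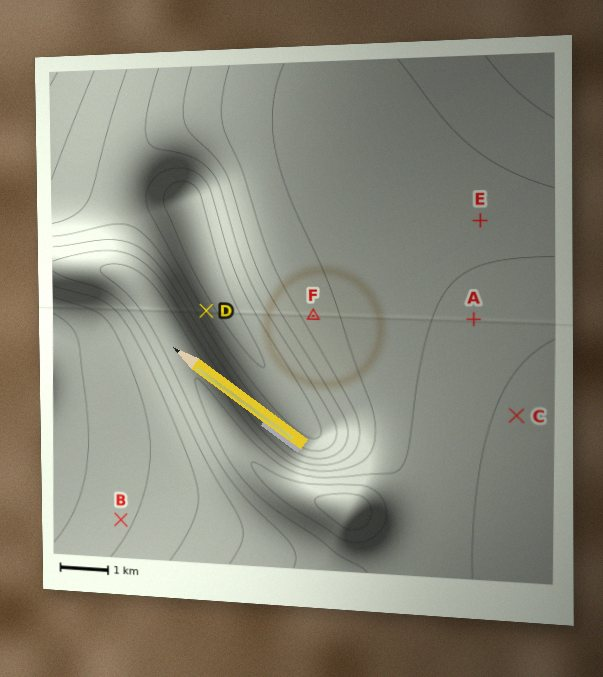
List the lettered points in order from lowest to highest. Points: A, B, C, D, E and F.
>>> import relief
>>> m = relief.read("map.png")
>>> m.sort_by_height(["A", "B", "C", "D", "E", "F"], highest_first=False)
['D', 'B', 'F', 'E', 'A', 'C']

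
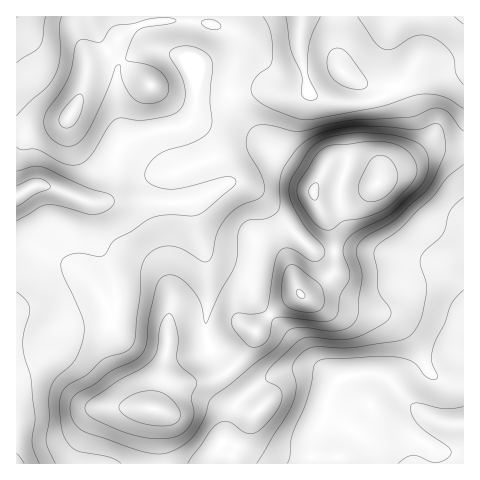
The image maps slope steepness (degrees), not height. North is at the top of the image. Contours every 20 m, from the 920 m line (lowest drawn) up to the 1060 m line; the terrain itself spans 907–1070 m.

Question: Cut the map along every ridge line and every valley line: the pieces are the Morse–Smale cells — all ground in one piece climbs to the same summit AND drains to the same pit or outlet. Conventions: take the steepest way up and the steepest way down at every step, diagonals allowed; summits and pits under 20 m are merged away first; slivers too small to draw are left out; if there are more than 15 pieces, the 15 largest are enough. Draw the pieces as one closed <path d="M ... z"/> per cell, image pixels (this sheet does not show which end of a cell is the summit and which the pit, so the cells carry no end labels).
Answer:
<path d="M463 16l-161 0-2 16 0 20 8 39-10 4-17 0-25-5-25 4 1 5 9 17 20 23 17 17 30 20 7 6 0 4 7-10 36 9 17 0 13-14 43-22 33-1z"/><path d="M208 16l-132 0 1 15 10 31-1 15-6 20-9 18-7 6-48 12 0 62 17-9 10-1 45 17 14 0 7-8 6-37 9-15 29-10 26-4 8-4 8-12 1-18 6 2 27-1 2-1-1-13 7-27 0-14-6-9-21-7z"/><path d="M270 316l-14 15-21-7-29 9 4 15 24 30 12 12 5 1-18 18-8 30-9 14-2 11 250-1-1-39-19-1-19-8-14-11-18-21-9-7-8-2-19 0-18 6-4-1-20-15-18-22z"/><path d="M371 252l-36 0-1 17-5 8-20 15-16 5-24 18 28 27 18 22 20 15 4 1 18-6 19 0 8 2 9 7 18 21 14 11 19 8 19 1 1-158-8-3-32-2z"/><path d="M190 202l-100 0 3 4 2 33 12 25 9 30-1 20-5 12 3 31 19 40 7 9 6 2 9 1 2-3 7-27 5-40 3-3 9-3 26-1 3-30-3-42-9-26-4-26z"/><path d="M110 325l-23 0-13 3-10 5-23 23-25 9 1 99 145-1-2-51-3-3-18-3-7-9-19-40z"/><path d="M230 94l-7 2-21 0-6-2-1 18-8 12-8 4-26 4-29 10-9 15-6 37-7 7 91 1 32-18 14-1 18 9 55 57 6 3 16 0 0-8-4-19-16-31 1-12-37-26-17-17-20-23z"/><path d="M451 148l-20 1-43 22-13 14-4 1-13-1-36-9-7 11-1 7 16 31 4 26 37 1 92 14 1-116z"/><path d="M239 183l-14 1-34 18 5 26 10 27 8 6 28 11 7 7 6 20 15 16 23-18 16-5 20-15 5-8 0-17-16 0-6-3-55-57z"/><path d="M206 332l-26 1-9 3-3 3-5 40-8 28 6 9 1 48 51 0 3-11 9-14 8-30 16-17-15-14-24-30z"/><path d="M75 16l-59 1 1 116 7 0 38-11 9-7 5-9 9-23 2-21-10-31z"/><path d="M31 248l-15 1 1 116 10-3 14-6 23-23 10-5 36-3-2-13-8-19-15-17-19-14z"/><path d="M43 185l-10 1-17 10 0 52 15 0 23 8 31 20 15 17 6 12 5 20 4-11 1-20-9-30-12-25-2-33-6-6z"/><path d="M301 16l-92 1 1 7 21 7 6 9-2 21-5 20 1 13 25-4 25 5 17 0 10-4-8-39z"/><path d="M204 252l5 41-3 39 9-1 20-7 21 7 13-16-14-16-6-20-7-7-28-11z"/>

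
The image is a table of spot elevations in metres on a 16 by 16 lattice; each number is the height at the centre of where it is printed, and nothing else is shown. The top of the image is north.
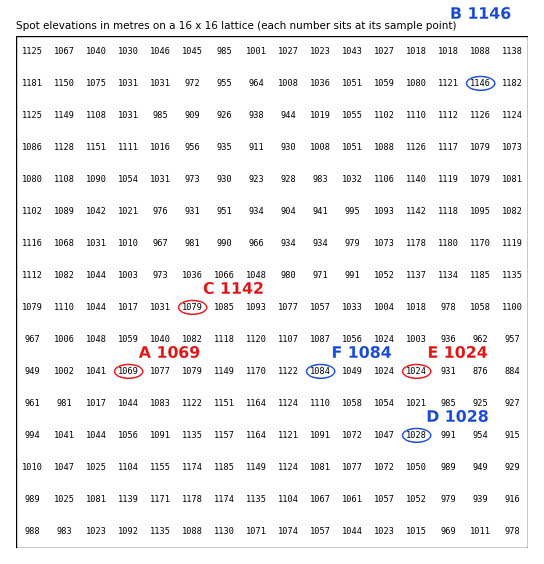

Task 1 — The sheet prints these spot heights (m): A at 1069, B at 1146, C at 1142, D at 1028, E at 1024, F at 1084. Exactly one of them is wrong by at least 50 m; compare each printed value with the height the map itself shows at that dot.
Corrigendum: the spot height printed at C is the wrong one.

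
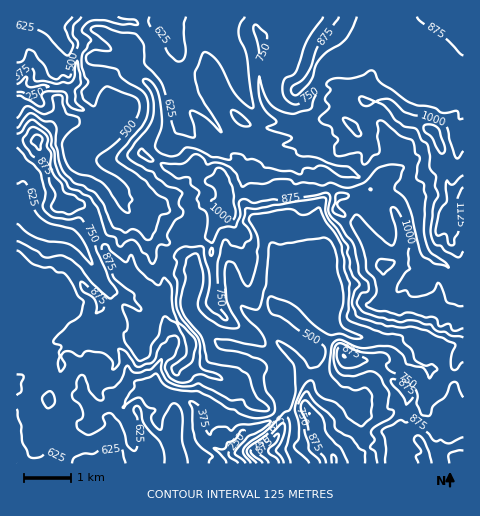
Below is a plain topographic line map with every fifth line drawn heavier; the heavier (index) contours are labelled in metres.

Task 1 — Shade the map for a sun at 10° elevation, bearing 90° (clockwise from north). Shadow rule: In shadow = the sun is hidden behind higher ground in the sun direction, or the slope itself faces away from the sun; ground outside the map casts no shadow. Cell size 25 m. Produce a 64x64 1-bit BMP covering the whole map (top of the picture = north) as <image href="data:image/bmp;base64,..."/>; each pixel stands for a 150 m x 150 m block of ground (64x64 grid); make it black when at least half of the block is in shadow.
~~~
<image width="64" height="64" href="data:image/bmp;base64,Qk0+AgAAAAAAAD4AAAAoAAAAQAAAAEAAAAABAAEAAAAAAAACAAATCwAAEwsAAAIAAAAAAAAA////AAAAAADAAEP/+/h/zsQB4//n+P3OxAHj//fw/c7AAeX/++H/g8AAzP//4/mA4ADc///D/AjgEd7//8H+EPADj///wf4w8AOF//+D/zj4MAf+v4//PPhgH/wf3/48OHD/cA/f/Dw8ef4gD/54FDw9/gAf/gA8HD/fAP/+AP4Mv8+H//4B3hA/j4P//AHfPB+PgAv8H58/H8cAAMX//B/PhzwAn//+H+eEfAD///gf4zT4P//8wB/34fD///AAH+fh8f//8AB/z+Hxv//wAH/fiPG///AQf74I87//8DA/fBnzv//wAuT8GfO///AGwfkZ8z//8D6H+TnyP//mfA/zPvIf/8b8H/E/8j//hvw/4f/yP/+H8D/j//x//w/4/sf//H/8Dfj8B//8H/wd/P4P//zB/Av8/A///MA8B/z8H//4iIPH/Pg///gIE+f6+P/++AD38/vx//jYQKf7+fP/58IAed/x4//HhBA8X/nj/8MIcD4f8eP/4HAA/x/z4f/g5gD/H+HA//DvAf8fwch/8B45/D4A3P/wPvP8HAC9//B99/wAAP3/8Hn/fAAA///h0/88AAD//+PD/7gAAPr/h8P/2AAAeMIMw+/EAAB4wAxD78CAAHjgHEfv4MAAeGAYR+/gYAIYeBgP5/AgAgDwOA/n+AAGAODgD8f8ABwAJ+AD0/4AcA=="/>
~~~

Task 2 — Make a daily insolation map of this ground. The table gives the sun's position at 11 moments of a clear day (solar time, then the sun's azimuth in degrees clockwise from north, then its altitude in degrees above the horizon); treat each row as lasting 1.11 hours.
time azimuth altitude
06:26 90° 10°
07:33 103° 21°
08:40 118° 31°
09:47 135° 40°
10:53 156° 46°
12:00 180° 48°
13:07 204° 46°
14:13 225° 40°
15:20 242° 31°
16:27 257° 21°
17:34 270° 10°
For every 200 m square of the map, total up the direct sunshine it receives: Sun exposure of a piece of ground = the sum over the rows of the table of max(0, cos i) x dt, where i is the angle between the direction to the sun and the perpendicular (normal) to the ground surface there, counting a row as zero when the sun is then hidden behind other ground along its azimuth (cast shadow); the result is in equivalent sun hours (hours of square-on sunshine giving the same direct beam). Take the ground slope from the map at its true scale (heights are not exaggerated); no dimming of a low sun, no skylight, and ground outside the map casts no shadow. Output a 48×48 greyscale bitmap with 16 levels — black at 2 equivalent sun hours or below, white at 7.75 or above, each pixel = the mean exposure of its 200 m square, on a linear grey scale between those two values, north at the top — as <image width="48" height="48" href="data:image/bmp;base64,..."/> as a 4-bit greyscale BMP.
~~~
<image width="48" height="48" href="data:image/bmp;base64,Qk32BAAAAAAAAHYAAAAoAAAAMAAAADAAAAABAAQAAAAAAIAEAAATCwAAEwsAABAAAAAAAAAAAAAAABEREQAiIiIAMzMzAERERABVVVUAZmZmAHd3dwCIiIgAmZmZAKqqqgC7u7sAzMzMAN3d3QDu7u4A////AM3czMzMy6vbmYmpbM3WSLzLmImpvMqJqMzN283Ny5q4iHcldHaJZ6zZWHiqy6t3NL3duqmry5t1mYSZdSAIp3umVmabqrh4ZLvczKmqqZlFmoeqtjABZWuXVEeIeGNoqMqqiburl5l4momrvMlSE5yYlmUhOHR5iamcy7qGVrmYd3m87u/VBLg0aImbmnZ6uqq9uprNujRWVIze7tpCVFM0aJqZy7dmmqqHmrvL3aerve7/7shCZ0VFi8u7zIdnibqZzLvO7Ly87u7uy7mXeHV53t3Ns0loeMupvMur697L3d65h2m7mZSM7/7pFHmYqs3Lu926us63euoxE2iYq5Z5z/7aqGm8zbvMvOztuc7GJaqFVmd5u2iIqDJId6y7rKqbvN7bncq7h8mIibzLpomoIAAAOszMurqnnMyry4nMuoR5vNyZiaukATab3Lze77uqd4vLuqibyjN63qeavNqKre///u7u3ru6lmjNu6ms1iWtxmmszJiqrO///v/t3LqqqZmrenvNtVfLZ5u7uZqqmM7v3u3Kdru6qsy1VqzKmGWaibyoiaqpmIaKh3ZoZrqqq8xCfNyHmXR6msypqqmZiVSbuZiZiLqrzbQn3bdHaYaKmcuqqqqZm7zNy5iYmrze7XNauHZYmXiqqruaqqqZvM3d3ct2rM7bpzScp5h4mpnLu8uZqqqZmrqpvIaJzullQ0jLVYd5usurzcqJqqmZqruWWqi9/WNFVou2c1VGnd3LvcyKu6mqvMuHioi921eJmr3FMzRou8q83cd6u7qszcqJqGeuzJq97t24VDaJiaut/FWazMu93bmauGeLyqve/+2XZnqoVay966vMzMur65mrtmeZu6u7zdpmeJh4vMzbqK3u7cuYmpqphmiWiquohDJVeavNyYqqqr3u7t2pu73ZV4qYu7u8swI2ibve7t3MmGVXhVVoEDirmJu7m8u6QyNovM7e7suZiGdlJBRnIyOdyqy6mczbZEab3e7tyctFNHliI3Vlm9o0eYrLl87cdniZre61AVYwB3JYvMu+/sy2Rbmslt3WZ3d2RHlkRkA2gzjO3MzLzuzKq7y8l7u5iJlmU0bLhja6atypqru7q+2Zvc3JdyQUqpqIdjOMp4qnve7t3dzMzcqb3tzIlUEReaWamGVqmap6zbdpurzN24ic7cYBh1AAdRfLqoiKmaisyVW8ZFRoma3exjFFanAIpH26uqqpmZnMpVq1jcm7u8zMdFaKqQBVI3u7zN3IeJu7h4uIvduIiphkR4maqoyWaEe73u6Wd5u6iaqJpp2bl2eHiqqqq7nO7Wzd3bdFnKupmaqalVqUZ3iqu7u7u+zc3Ezu24dpzKqpmqqqmYnKd4mru7u7vNzczDi6qsuazLqpm7q6qZnN25mquru8zL3MzGFIvLqau7qqq7vKqpit3cmqqrzMzM3cyDa9uYaMu7qqq8y6qph6zMqarMzM3d3duVioQifcu7uqqqtpqqh3rMyrzMzd3cy7zbMAOay7u7y7qYWtqqmHi8y8u8zd3A=="/>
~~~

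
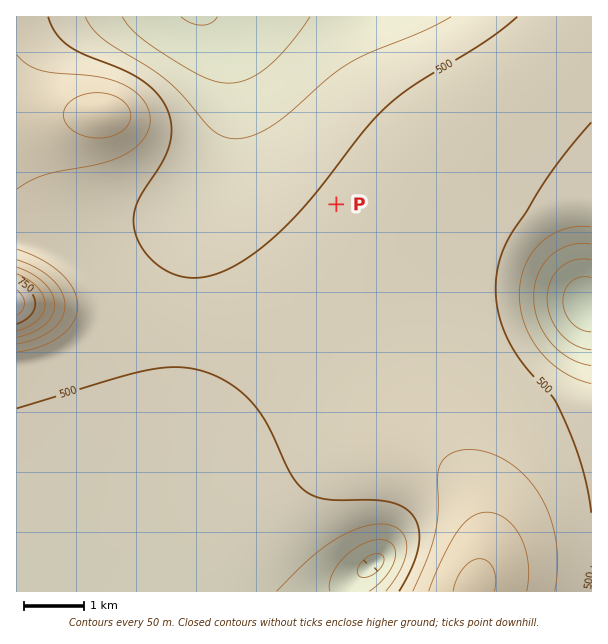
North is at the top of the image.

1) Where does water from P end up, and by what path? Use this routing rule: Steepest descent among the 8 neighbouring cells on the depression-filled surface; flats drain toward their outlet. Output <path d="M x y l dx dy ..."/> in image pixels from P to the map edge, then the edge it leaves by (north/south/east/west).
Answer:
<path d="M336 204l-79-79 0-12-2-2 0-9-1-1 0-5-2-1 0-5-1-1-2-8-7-15-3-3-2-4-4-5-3-6-6-6 0-1-5-5 0-1-6-6 0-2-9-10"/>
exit: north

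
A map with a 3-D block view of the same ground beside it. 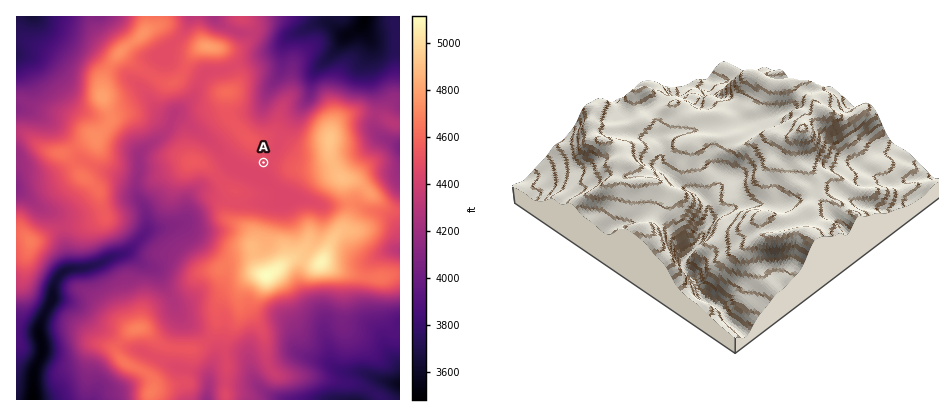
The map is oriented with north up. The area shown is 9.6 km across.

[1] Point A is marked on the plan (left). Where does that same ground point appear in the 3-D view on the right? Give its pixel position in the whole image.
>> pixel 733 119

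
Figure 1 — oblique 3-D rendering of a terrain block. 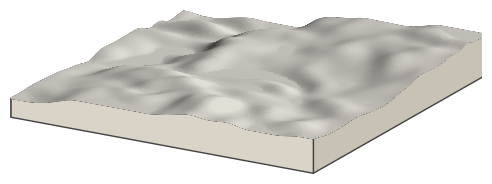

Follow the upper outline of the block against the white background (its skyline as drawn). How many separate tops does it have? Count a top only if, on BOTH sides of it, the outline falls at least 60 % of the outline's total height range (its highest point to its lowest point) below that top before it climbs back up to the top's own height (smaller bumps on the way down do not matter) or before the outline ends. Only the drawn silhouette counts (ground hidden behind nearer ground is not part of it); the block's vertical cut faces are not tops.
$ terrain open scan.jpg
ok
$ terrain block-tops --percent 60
0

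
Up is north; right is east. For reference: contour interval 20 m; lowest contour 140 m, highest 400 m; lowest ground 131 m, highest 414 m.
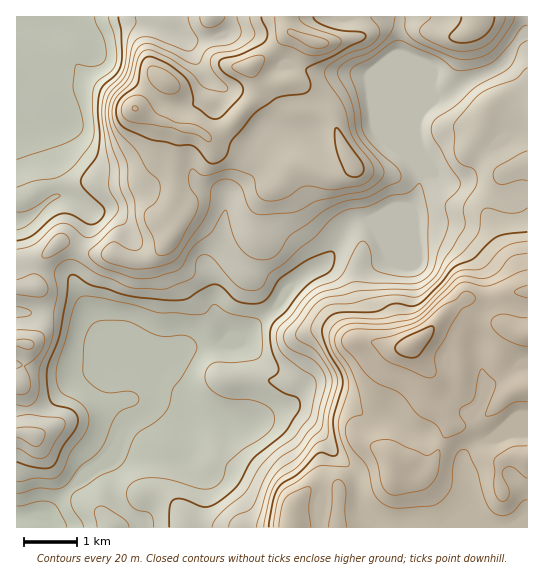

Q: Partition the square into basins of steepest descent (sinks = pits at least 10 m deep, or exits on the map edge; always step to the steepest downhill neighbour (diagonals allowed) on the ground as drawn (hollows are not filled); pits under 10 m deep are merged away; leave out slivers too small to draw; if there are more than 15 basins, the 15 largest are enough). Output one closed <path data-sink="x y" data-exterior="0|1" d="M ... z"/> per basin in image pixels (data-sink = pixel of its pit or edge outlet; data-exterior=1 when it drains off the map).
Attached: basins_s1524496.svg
<path data-sink="17 517" data-exterior="1" d="M527 16l-316 1-2 13 7 25 9 9 6 3 19 0 6 14 0 12-4 8-19 22-20 13-4 1-18-9-9 0-2 2-7 24 2 40-11 28 5 12-4 11-14 12-17 4-20-6-28-3-25-11-25 21-3 5 0 12 3 8-20 2 1 239 511-1z"/><path data-sink="17 17" data-exterior="1" d="M210 16l-194 1 1 271 19-1-3-8 0-12 3-5 25-21 25 11 28 3 20 6 17-4 14-12 4-11-5-12 11-28-2-40 7-24 2-2 9 0 18 9 4-1 16-9 23-26 4-8 0-12-6-14-19 0-6-3-9-9-7-25z"/>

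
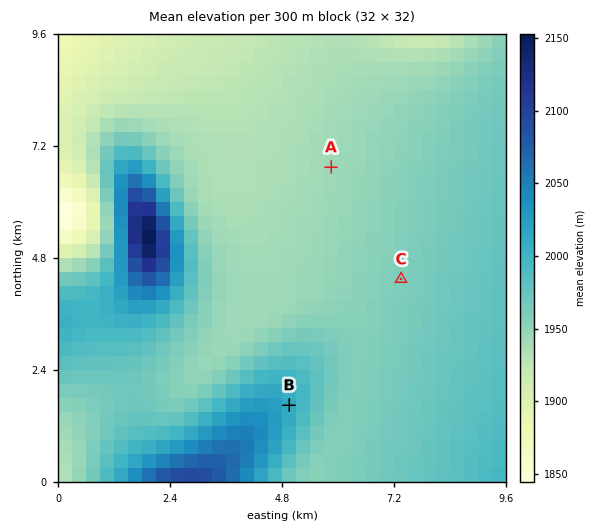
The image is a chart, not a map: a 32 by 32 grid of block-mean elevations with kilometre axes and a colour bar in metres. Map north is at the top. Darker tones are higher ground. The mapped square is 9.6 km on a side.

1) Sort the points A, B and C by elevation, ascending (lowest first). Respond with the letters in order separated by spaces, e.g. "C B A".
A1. A C B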